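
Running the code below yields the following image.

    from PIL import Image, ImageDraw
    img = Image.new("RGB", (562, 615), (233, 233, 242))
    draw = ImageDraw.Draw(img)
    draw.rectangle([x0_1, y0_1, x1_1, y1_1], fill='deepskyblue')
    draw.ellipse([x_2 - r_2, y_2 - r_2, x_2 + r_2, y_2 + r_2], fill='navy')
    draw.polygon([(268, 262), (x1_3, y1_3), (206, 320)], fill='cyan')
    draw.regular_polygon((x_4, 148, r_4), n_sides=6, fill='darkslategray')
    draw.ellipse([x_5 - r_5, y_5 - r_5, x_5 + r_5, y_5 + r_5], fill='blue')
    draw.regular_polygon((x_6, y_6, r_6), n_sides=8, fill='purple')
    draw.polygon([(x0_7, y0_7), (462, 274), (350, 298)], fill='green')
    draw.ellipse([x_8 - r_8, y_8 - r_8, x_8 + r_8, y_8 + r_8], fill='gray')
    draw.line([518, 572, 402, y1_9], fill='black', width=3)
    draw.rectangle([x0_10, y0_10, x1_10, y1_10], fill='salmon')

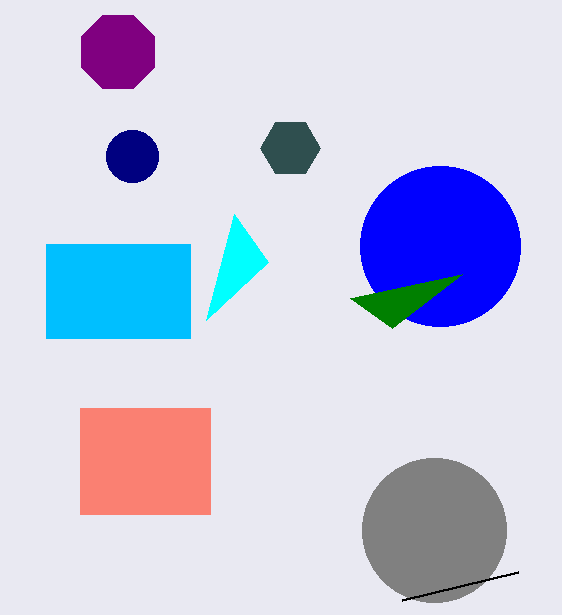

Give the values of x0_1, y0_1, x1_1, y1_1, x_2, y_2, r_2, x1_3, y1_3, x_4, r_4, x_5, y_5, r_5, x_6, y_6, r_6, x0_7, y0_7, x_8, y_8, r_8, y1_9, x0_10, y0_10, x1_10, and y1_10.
x0_1 = 46, y0_1 = 244, x1_1 = 190, y1_1 = 338, x_2 = 132, y_2 = 156, r_2 = 26, x1_3 = 234, y1_3 = 214, x_4 = 290, r_4 = 30, x_5 = 440, y_5 = 246, r_5 = 80, x_6 = 118, y_6 = 52, r_6 = 40, x0_7 = 392, y0_7 = 328, x_8 = 434, y_8 = 530, r_8 = 72, y1_9 = 600, x0_10 = 80, y0_10 = 408, x1_10 = 210, y1_10 = 514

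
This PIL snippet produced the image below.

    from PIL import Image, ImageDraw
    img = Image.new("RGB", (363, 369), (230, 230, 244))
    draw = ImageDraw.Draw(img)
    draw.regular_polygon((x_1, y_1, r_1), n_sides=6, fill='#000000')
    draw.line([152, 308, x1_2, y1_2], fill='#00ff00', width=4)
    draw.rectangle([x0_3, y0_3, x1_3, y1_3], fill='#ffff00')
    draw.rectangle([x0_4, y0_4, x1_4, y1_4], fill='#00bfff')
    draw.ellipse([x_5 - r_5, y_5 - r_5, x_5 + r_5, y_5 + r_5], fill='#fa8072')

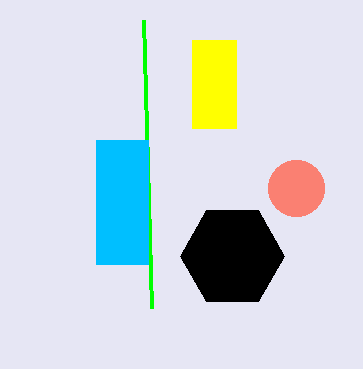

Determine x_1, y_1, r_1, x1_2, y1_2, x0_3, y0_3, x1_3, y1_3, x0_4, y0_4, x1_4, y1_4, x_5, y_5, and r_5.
x_1 = 232; y_1 = 256; r_1 = 52; x1_2 = 144; y1_2 = 20; x0_3 = 192; y0_3 = 40; x1_3 = 236; y1_3 = 128; x0_4 = 96; y0_4 = 140; x1_4 = 148; y1_4 = 264; x_5 = 296; y_5 = 188; r_5 = 28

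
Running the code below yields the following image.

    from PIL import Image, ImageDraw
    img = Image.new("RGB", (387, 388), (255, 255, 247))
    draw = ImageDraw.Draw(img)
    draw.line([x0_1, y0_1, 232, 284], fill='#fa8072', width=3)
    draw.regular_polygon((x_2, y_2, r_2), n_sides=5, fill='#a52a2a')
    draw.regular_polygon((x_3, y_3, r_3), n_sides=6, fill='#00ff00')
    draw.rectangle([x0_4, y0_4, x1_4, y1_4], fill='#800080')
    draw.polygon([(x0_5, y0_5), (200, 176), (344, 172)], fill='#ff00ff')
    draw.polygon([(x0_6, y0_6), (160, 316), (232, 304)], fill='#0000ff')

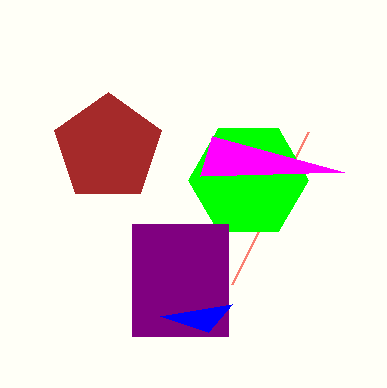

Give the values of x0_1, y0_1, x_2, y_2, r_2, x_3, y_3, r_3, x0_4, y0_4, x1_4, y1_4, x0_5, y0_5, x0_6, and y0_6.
x0_1 = 308, y0_1 = 132, x_2 = 108, y_2 = 148, r_2 = 56, x_3 = 248, y_3 = 180, r_3 = 60, x0_4 = 132, y0_4 = 224, x1_4 = 228, y1_4 = 336, x0_5 = 212, y0_5 = 136, x0_6 = 208, y0_6 = 332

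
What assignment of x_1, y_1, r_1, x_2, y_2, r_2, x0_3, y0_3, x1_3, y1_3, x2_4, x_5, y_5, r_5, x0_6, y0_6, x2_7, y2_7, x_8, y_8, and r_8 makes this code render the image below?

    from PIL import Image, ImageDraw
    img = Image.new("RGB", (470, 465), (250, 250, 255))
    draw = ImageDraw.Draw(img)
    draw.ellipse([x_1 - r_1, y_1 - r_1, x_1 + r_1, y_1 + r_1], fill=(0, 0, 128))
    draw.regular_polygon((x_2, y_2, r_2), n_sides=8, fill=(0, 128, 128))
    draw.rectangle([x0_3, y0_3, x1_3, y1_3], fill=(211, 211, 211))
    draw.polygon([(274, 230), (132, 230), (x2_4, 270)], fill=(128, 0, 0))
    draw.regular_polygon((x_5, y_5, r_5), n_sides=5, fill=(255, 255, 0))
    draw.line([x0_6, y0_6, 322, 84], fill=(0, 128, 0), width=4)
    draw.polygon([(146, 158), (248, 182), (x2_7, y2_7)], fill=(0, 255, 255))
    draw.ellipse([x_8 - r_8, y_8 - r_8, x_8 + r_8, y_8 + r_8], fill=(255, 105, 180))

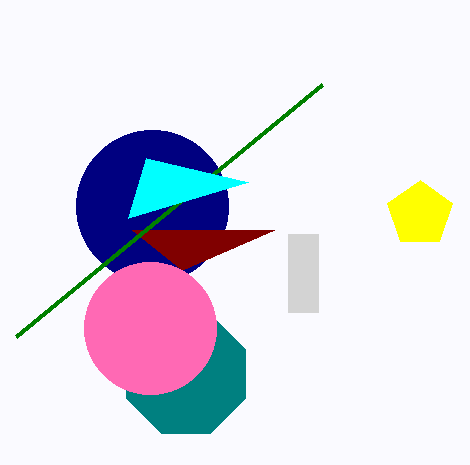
x_1 = 152, y_1 = 206, r_1 = 76, x_2 = 186, y_2 = 374, r_2 = 64, x0_3 = 288, y0_3 = 234, x1_3 = 318, y1_3 = 312, x2_4 = 182, x_5 = 420, y_5 = 214, r_5 = 34, x0_6 = 16, y0_6 = 336, x2_7 = 128, y2_7 = 218, x_8 = 150, y_8 = 328, r_8 = 66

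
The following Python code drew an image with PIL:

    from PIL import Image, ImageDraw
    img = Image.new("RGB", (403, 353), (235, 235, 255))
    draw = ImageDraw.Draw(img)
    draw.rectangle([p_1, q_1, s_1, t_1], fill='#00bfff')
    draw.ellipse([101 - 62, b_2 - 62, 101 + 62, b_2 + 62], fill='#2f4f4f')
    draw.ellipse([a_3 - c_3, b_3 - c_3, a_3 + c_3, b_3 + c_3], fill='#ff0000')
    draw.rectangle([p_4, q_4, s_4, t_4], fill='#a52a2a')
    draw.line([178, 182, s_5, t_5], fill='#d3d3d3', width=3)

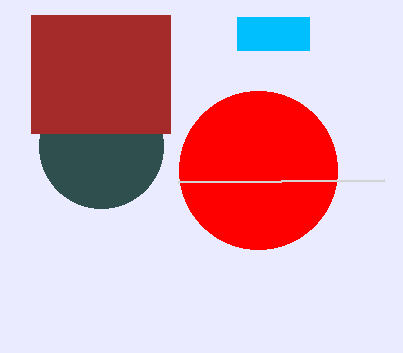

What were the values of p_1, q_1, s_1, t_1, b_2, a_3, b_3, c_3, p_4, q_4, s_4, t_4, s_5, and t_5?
p_1 = 237
q_1 = 17
s_1 = 309
t_1 = 50
b_2 = 146
a_3 = 258
b_3 = 170
c_3 = 79
p_4 = 31
q_4 = 15
s_4 = 170
t_4 = 133
s_5 = 384
t_5 = 180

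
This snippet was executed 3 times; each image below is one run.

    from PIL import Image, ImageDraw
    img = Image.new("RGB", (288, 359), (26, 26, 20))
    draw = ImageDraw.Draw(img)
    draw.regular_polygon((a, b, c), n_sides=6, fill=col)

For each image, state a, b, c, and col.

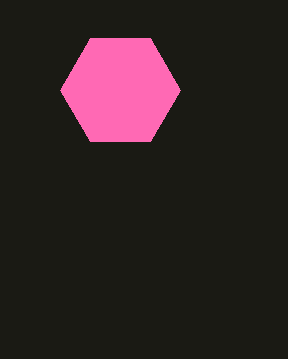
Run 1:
a = 120
b = 90
c = 60
col = 'hotpink'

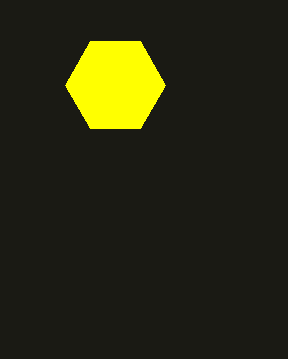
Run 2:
a = 115
b = 85
c = 50
col = 'yellow'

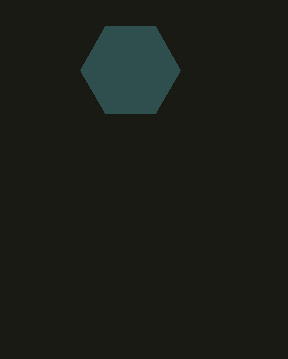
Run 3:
a = 130, b = 70, c = 50, col = 'darkslategray'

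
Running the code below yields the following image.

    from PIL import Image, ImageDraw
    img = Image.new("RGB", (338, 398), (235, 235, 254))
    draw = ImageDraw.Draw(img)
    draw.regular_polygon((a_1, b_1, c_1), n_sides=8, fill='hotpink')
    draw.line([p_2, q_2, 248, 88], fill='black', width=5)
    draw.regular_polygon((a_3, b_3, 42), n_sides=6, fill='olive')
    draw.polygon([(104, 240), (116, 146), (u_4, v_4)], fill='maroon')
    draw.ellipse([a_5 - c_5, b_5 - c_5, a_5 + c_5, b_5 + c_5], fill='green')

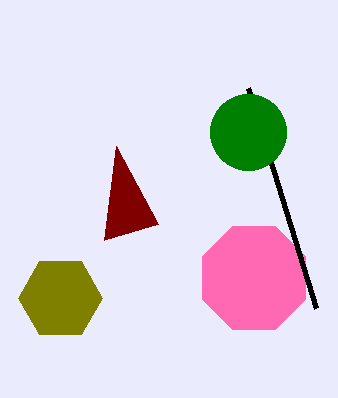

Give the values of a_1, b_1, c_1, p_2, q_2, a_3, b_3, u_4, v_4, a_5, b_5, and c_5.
a_1 = 254, b_1 = 278, c_1 = 56, p_2 = 316, q_2 = 308, a_3 = 60, b_3 = 298, u_4 = 158, v_4 = 224, a_5 = 248, b_5 = 132, c_5 = 38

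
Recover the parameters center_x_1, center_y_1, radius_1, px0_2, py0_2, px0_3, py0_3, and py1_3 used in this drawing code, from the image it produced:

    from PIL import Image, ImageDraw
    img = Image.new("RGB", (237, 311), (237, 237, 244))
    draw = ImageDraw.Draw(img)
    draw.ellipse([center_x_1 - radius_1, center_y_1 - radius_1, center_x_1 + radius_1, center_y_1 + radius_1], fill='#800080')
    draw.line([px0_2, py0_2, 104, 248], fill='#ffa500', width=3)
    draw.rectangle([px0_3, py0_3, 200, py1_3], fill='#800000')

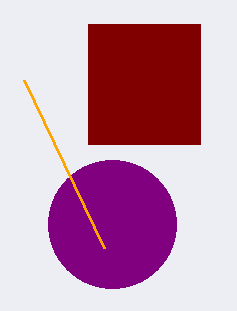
center_x_1 = 112
center_y_1 = 224
radius_1 = 64
px0_2 = 24
py0_2 = 80
px0_3 = 88
py0_3 = 24
py1_3 = 144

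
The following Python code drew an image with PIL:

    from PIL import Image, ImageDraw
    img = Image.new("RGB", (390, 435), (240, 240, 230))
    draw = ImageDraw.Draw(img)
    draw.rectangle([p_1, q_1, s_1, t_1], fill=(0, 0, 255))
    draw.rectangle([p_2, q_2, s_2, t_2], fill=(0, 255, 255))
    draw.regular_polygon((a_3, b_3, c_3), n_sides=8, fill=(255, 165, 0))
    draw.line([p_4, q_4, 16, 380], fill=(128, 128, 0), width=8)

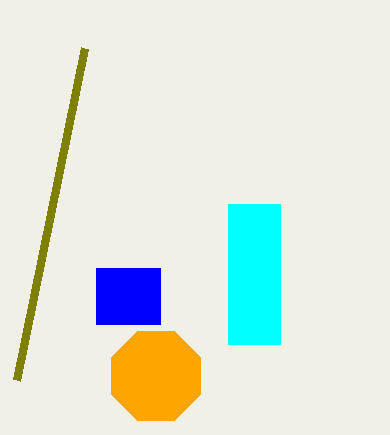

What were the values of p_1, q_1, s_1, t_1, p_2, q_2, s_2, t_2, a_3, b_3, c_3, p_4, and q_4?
p_1 = 96, q_1 = 268, s_1 = 160, t_1 = 324, p_2 = 228, q_2 = 204, s_2 = 280, t_2 = 344, a_3 = 156, b_3 = 376, c_3 = 48, p_4 = 84, q_4 = 48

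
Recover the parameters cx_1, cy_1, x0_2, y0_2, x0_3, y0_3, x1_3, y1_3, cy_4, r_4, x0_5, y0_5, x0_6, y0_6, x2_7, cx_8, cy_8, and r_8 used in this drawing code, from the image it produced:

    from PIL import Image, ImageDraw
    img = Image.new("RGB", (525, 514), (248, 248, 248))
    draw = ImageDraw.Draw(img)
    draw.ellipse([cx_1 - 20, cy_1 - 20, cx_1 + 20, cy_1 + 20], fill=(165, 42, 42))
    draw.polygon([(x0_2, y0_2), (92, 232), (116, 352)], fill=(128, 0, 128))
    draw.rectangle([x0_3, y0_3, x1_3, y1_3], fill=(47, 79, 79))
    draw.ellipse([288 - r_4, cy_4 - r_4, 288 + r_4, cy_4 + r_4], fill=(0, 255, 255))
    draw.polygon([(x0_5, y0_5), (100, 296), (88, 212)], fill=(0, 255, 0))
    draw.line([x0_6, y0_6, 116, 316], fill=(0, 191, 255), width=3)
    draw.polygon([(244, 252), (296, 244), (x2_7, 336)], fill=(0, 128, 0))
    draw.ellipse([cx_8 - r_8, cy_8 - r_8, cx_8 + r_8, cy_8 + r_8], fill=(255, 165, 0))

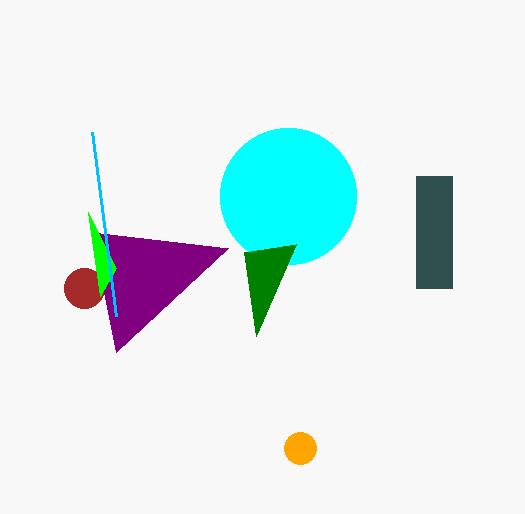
cx_1 = 84; cy_1 = 288; x0_2 = 228; y0_2 = 248; x0_3 = 416; y0_3 = 176; x1_3 = 452; y1_3 = 288; cy_4 = 196; r_4 = 68; x0_5 = 116; y0_5 = 268; x0_6 = 92; y0_6 = 132; x2_7 = 256; cx_8 = 300; cy_8 = 448; r_8 = 16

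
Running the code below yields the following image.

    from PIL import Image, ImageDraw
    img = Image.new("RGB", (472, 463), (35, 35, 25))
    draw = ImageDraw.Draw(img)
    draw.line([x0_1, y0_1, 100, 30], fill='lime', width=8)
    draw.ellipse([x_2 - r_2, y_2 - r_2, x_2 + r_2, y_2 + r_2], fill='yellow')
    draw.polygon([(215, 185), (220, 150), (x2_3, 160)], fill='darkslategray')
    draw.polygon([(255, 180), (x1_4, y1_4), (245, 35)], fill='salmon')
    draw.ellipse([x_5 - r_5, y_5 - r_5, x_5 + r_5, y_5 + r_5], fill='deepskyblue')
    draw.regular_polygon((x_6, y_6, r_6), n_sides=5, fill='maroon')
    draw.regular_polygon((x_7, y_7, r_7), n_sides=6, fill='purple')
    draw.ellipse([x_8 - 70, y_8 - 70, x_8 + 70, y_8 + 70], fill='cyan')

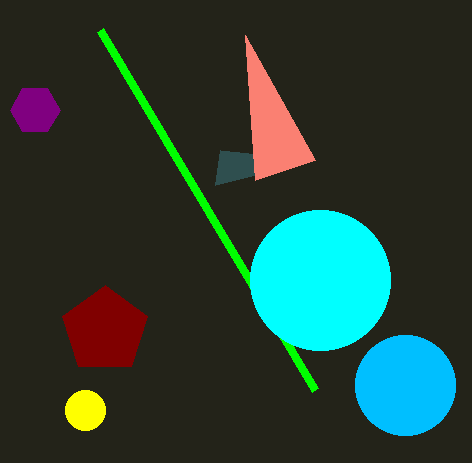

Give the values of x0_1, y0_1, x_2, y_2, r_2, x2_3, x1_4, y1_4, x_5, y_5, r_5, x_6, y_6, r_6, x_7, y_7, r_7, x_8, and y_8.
x0_1 = 315; y0_1 = 390; x_2 = 85; y_2 = 410; r_2 = 20; x2_3 = 315; x1_4 = 315; y1_4 = 160; x_5 = 405; y_5 = 385; r_5 = 50; x_6 = 105; y_6 = 330; r_6 = 45; x_7 = 35; y_7 = 110; r_7 = 25; x_8 = 320; y_8 = 280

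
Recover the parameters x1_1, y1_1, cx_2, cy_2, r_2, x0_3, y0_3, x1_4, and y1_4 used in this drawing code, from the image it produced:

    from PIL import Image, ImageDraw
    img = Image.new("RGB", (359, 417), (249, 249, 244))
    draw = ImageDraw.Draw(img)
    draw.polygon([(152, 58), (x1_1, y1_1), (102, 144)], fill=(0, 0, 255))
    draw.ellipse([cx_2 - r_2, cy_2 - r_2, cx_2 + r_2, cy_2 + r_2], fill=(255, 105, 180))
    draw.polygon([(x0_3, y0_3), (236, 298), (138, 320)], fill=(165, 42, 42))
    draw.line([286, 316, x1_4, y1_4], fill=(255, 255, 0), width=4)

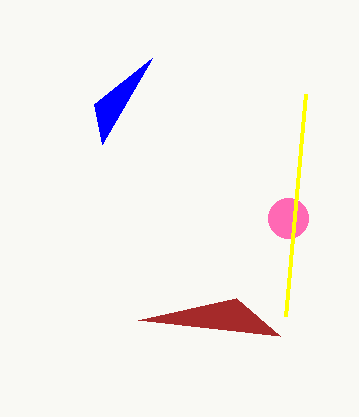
x1_1 = 94, y1_1 = 104, cx_2 = 288, cy_2 = 218, r_2 = 20, x0_3 = 280, y0_3 = 336, x1_4 = 306, y1_4 = 94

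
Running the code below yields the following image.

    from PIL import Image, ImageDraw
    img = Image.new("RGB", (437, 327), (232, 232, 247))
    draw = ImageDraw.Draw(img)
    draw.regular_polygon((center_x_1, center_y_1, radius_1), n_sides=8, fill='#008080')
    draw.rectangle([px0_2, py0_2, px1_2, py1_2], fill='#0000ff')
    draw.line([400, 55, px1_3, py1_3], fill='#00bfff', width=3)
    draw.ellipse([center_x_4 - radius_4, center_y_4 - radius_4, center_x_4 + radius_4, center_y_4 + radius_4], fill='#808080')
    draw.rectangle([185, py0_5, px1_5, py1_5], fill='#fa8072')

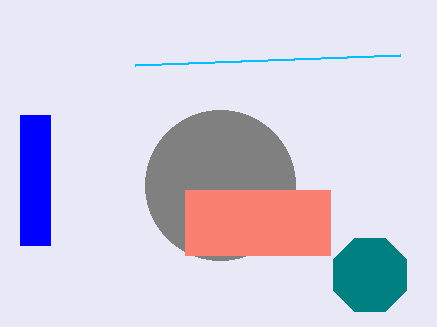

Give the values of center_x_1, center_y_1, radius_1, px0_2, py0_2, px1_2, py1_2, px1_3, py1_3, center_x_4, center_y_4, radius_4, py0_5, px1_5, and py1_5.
center_x_1 = 370; center_y_1 = 275; radius_1 = 40; px0_2 = 20; py0_2 = 115; px1_2 = 50; py1_2 = 245; px1_3 = 135; py1_3 = 65; center_x_4 = 220; center_y_4 = 185; radius_4 = 75; py0_5 = 190; px1_5 = 330; py1_5 = 255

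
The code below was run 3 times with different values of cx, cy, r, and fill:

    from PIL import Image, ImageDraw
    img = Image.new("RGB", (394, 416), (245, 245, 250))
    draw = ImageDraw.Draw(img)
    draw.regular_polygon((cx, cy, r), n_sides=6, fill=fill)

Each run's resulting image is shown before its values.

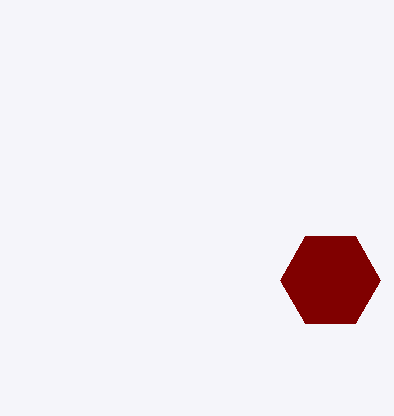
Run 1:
cx = 330, cy = 280, r = 50, fill = 'maroon'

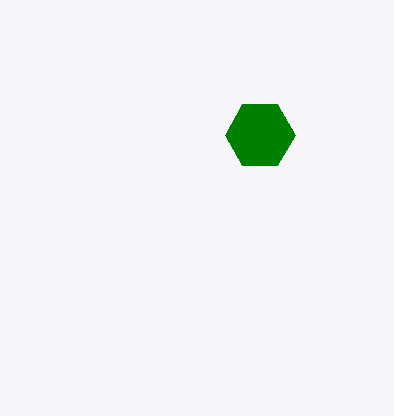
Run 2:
cx = 260, cy = 135, r = 35, fill = 'green'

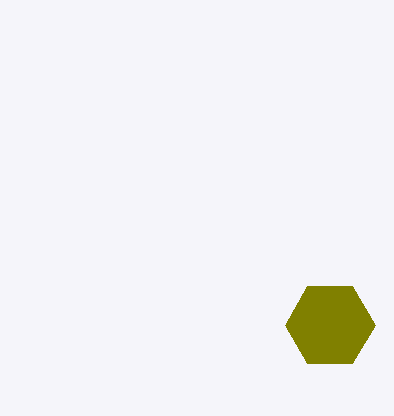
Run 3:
cx = 330, cy = 325, r = 45, fill = 'olive'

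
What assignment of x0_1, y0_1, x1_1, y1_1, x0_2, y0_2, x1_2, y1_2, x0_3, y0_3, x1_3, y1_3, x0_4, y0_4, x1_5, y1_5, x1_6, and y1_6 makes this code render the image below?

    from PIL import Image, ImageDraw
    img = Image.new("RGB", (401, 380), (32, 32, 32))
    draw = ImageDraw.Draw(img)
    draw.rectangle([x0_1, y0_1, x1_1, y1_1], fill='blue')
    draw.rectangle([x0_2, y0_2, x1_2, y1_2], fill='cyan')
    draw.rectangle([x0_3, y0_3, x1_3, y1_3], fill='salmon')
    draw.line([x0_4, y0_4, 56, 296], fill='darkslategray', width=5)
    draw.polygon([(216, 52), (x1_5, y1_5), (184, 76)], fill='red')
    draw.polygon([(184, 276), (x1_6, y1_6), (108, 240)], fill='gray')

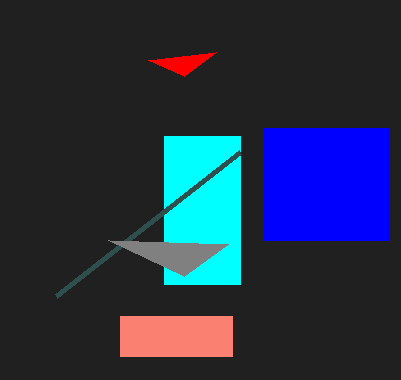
x0_1 = 264; y0_1 = 128; x1_1 = 388; y1_1 = 240; x0_2 = 164; y0_2 = 136; x1_2 = 240; y1_2 = 284; x0_3 = 120; y0_3 = 316; x1_3 = 232; y1_3 = 356; x0_4 = 240; y0_4 = 152; x1_5 = 148; y1_5 = 60; x1_6 = 228; y1_6 = 244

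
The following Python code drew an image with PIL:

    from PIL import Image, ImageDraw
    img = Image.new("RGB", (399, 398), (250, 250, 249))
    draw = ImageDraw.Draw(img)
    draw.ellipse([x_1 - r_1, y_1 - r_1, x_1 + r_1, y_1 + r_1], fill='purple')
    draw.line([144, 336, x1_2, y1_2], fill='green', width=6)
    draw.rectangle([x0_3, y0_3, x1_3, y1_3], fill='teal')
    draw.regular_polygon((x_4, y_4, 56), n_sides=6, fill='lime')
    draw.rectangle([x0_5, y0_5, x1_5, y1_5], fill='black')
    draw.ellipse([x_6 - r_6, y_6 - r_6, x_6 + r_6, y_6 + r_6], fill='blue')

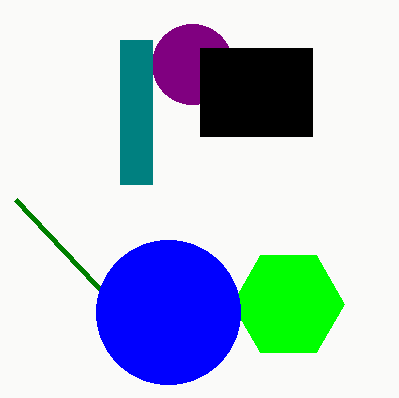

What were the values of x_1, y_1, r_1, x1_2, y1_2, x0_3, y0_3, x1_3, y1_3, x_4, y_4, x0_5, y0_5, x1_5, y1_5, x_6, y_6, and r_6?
x_1 = 192, y_1 = 64, r_1 = 40, x1_2 = 16, y1_2 = 200, x0_3 = 120, y0_3 = 40, x1_3 = 152, y1_3 = 184, x_4 = 288, y_4 = 304, x0_5 = 200, y0_5 = 48, x1_5 = 312, y1_5 = 136, x_6 = 168, y_6 = 312, r_6 = 72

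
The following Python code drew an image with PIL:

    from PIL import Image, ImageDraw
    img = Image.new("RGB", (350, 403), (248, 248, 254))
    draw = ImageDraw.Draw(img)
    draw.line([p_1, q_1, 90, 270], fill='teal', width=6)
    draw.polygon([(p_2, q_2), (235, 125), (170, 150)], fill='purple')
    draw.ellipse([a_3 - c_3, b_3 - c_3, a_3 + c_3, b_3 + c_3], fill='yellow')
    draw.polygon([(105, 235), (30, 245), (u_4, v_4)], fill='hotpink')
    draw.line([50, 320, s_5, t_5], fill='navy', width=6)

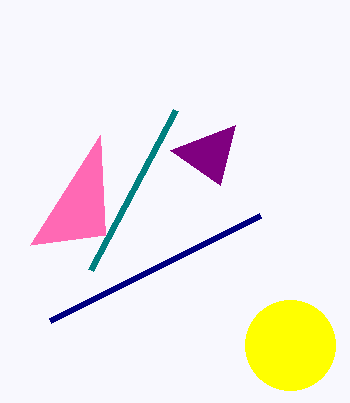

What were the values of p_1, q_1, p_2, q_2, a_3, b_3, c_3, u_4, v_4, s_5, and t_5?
p_1 = 175, q_1 = 110, p_2 = 220, q_2 = 185, a_3 = 290, b_3 = 345, c_3 = 45, u_4 = 100, v_4 = 135, s_5 = 260, t_5 = 215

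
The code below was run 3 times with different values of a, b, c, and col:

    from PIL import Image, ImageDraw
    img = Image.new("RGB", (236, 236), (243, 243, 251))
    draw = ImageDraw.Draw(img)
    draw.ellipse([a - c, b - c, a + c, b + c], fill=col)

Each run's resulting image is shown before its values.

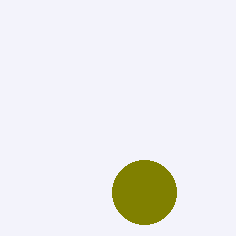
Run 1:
a = 144; b = 192; c = 32; col = 'olive'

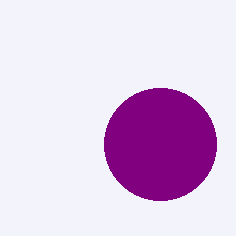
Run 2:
a = 160; b = 144; c = 56; col = 'purple'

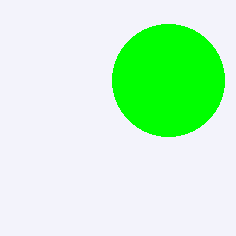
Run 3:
a = 168, b = 80, c = 56, col = 'lime'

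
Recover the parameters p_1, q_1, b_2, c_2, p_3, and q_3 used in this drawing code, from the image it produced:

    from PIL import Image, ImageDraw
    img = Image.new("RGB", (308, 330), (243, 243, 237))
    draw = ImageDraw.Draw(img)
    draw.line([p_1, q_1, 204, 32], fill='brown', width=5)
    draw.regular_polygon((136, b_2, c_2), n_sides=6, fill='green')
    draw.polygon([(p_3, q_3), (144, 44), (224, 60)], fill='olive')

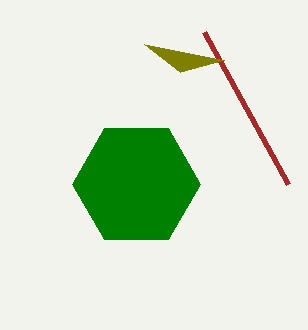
p_1 = 288, q_1 = 184, b_2 = 184, c_2 = 64, p_3 = 180, q_3 = 72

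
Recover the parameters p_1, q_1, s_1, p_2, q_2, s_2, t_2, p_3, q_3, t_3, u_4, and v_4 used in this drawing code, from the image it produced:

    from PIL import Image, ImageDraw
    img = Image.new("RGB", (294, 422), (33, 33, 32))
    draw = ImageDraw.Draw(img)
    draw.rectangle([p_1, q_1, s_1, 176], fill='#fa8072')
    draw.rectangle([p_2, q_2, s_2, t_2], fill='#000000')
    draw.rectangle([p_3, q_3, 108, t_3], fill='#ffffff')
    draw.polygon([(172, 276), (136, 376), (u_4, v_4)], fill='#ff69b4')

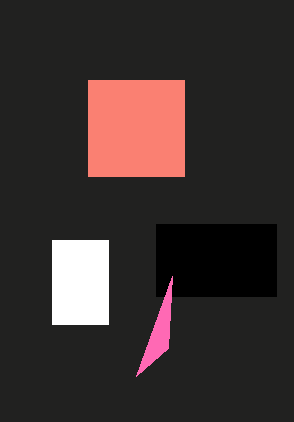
p_1 = 88, q_1 = 80, s_1 = 184, p_2 = 156, q_2 = 224, s_2 = 276, t_2 = 296, p_3 = 52, q_3 = 240, t_3 = 324, u_4 = 168, v_4 = 348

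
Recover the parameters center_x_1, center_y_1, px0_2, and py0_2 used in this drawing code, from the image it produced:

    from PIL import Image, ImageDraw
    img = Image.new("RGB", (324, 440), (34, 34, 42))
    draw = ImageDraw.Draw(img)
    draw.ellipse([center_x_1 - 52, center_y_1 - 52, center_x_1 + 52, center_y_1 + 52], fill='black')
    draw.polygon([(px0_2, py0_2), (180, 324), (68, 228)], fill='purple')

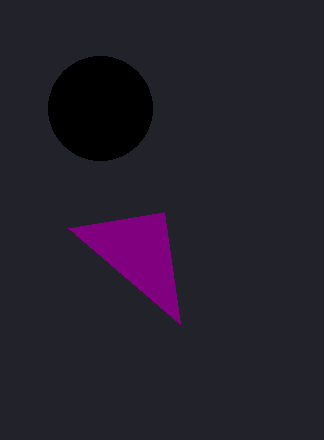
center_x_1 = 100, center_y_1 = 108, px0_2 = 164, py0_2 = 212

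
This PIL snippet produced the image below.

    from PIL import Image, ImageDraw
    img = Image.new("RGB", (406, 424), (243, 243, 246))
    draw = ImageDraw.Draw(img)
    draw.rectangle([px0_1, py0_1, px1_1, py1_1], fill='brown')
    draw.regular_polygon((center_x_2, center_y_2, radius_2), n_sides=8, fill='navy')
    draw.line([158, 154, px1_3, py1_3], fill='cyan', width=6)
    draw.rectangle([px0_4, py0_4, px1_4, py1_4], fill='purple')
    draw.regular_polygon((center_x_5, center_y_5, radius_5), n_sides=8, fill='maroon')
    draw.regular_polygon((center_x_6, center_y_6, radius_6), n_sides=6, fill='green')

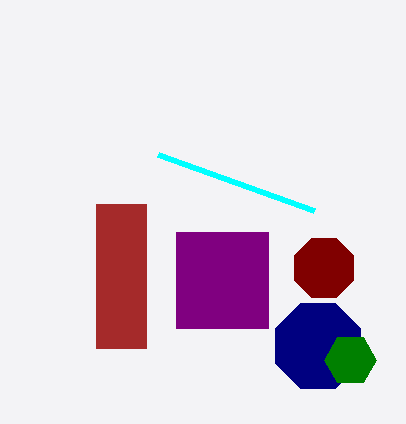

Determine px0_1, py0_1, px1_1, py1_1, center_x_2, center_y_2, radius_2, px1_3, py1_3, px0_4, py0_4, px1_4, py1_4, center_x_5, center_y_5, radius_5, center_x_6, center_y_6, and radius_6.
px0_1 = 96, py0_1 = 204, px1_1 = 146, py1_1 = 348, center_x_2 = 318, center_y_2 = 346, radius_2 = 46, px1_3 = 314, py1_3 = 210, px0_4 = 176, py0_4 = 232, px1_4 = 268, py1_4 = 328, center_x_5 = 324, center_y_5 = 268, radius_5 = 32, center_x_6 = 350, center_y_6 = 360, radius_6 = 26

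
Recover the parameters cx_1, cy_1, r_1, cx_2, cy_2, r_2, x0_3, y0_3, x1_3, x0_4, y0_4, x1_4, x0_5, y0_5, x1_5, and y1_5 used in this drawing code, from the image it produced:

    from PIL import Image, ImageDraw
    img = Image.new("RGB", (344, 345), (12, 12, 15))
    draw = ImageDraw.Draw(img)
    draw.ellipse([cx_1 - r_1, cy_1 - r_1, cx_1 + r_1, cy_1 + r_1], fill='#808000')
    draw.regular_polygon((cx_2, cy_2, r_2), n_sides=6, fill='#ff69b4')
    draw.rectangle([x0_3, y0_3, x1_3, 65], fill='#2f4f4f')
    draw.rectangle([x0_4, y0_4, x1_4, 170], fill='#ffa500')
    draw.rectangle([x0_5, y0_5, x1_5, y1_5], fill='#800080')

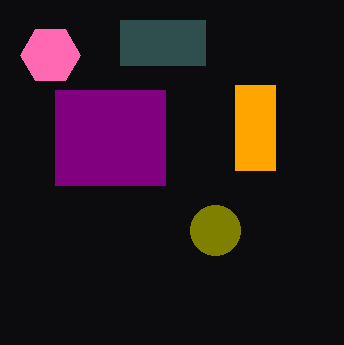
cx_1 = 215; cy_1 = 230; r_1 = 25; cx_2 = 50; cy_2 = 55; r_2 = 30; x0_3 = 120; y0_3 = 20; x1_3 = 205; x0_4 = 235; y0_4 = 85; x1_4 = 275; x0_5 = 55; y0_5 = 90; x1_5 = 165; y1_5 = 185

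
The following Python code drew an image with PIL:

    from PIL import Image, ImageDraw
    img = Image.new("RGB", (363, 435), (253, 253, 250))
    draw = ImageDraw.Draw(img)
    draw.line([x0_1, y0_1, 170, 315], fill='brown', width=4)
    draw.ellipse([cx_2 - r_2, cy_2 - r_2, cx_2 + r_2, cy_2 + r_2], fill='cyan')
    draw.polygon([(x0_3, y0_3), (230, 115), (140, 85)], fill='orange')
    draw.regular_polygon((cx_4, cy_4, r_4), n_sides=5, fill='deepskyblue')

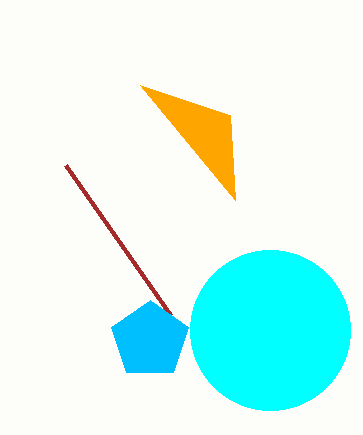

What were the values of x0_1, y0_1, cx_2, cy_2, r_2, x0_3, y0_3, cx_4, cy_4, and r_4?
x0_1 = 65
y0_1 = 165
cx_2 = 270
cy_2 = 330
r_2 = 80
x0_3 = 235
y0_3 = 200
cx_4 = 150
cy_4 = 340
r_4 = 40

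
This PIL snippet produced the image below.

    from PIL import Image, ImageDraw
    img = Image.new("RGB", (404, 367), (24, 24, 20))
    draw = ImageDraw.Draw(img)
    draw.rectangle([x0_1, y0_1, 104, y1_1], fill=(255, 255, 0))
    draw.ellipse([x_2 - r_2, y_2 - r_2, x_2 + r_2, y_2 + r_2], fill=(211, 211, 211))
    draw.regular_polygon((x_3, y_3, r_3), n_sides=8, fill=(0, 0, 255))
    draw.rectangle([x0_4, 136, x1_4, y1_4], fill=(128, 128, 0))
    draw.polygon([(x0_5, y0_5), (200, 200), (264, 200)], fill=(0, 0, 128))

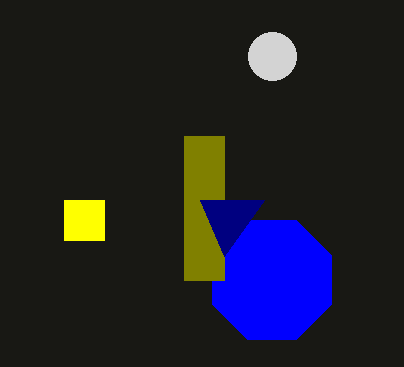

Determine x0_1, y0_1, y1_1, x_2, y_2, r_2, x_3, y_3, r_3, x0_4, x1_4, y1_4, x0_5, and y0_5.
x0_1 = 64
y0_1 = 200
y1_1 = 240
x_2 = 272
y_2 = 56
r_2 = 24
x_3 = 272
y_3 = 280
r_3 = 64
x0_4 = 184
x1_4 = 224
y1_4 = 280
x0_5 = 224
y0_5 = 256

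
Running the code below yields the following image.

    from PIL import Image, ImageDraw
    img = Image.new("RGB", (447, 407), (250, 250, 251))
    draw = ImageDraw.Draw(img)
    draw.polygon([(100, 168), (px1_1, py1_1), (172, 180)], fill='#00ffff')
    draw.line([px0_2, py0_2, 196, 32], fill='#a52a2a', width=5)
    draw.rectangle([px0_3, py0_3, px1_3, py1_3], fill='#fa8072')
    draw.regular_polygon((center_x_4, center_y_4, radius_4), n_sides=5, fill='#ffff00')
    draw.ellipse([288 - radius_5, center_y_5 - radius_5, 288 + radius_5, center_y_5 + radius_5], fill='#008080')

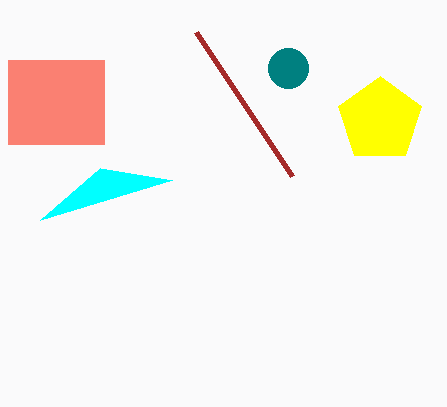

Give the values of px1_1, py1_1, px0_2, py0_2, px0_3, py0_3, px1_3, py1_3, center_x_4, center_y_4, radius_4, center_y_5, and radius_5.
px1_1 = 40, py1_1 = 220, px0_2 = 292, py0_2 = 176, px0_3 = 8, py0_3 = 60, px1_3 = 104, py1_3 = 144, center_x_4 = 380, center_y_4 = 120, radius_4 = 44, center_y_5 = 68, radius_5 = 20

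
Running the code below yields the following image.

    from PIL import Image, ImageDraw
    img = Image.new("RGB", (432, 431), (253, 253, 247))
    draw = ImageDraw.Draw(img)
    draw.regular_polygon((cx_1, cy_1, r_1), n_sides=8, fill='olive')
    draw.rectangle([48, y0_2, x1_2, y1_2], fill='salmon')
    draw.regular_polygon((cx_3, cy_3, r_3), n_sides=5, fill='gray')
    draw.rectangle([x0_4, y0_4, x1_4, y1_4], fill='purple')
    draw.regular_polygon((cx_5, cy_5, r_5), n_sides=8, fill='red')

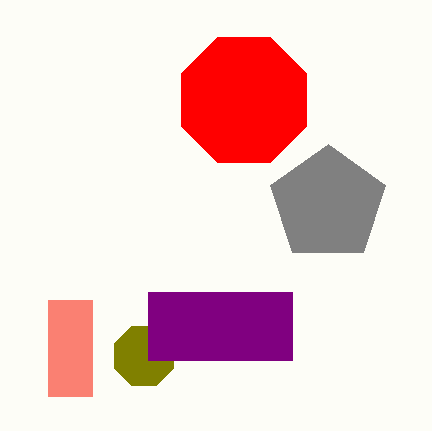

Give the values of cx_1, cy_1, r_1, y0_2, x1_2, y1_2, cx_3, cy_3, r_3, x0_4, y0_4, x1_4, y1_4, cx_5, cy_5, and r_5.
cx_1 = 144, cy_1 = 356, r_1 = 32, y0_2 = 300, x1_2 = 92, y1_2 = 396, cx_3 = 328, cy_3 = 204, r_3 = 60, x0_4 = 148, y0_4 = 292, x1_4 = 292, y1_4 = 360, cx_5 = 244, cy_5 = 100, r_5 = 68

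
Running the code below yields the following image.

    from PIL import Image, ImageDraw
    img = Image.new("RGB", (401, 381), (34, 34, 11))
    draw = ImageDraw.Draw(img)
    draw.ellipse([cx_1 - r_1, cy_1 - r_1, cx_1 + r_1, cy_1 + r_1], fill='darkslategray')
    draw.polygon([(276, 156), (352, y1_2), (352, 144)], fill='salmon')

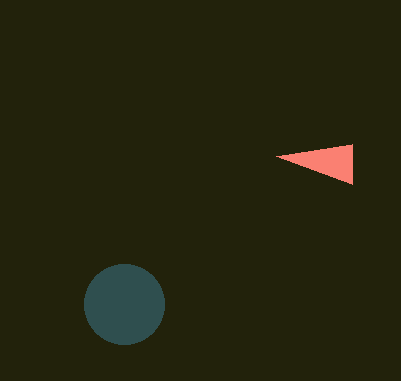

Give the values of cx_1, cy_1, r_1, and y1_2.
cx_1 = 124; cy_1 = 304; r_1 = 40; y1_2 = 184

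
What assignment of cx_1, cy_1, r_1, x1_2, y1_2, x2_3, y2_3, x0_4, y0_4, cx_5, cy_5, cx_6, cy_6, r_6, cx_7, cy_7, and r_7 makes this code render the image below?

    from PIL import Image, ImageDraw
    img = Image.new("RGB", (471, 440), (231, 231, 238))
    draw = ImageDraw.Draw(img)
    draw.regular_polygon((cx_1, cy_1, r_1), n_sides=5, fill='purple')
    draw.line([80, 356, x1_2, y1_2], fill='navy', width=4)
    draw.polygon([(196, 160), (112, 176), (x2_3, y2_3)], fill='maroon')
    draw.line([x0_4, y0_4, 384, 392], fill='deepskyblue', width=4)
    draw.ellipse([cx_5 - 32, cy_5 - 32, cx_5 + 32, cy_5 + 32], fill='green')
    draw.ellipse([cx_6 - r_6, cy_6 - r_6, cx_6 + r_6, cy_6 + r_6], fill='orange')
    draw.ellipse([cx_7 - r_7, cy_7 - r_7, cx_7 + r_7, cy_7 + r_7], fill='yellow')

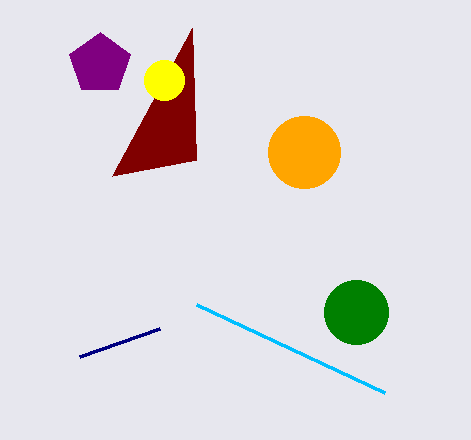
cx_1 = 100
cy_1 = 64
r_1 = 32
x1_2 = 160
y1_2 = 328
x2_3 = 192
y2_3 = 28
x0_4 = 196
y0_4 = 304
cx_5 = 356
cy_5 = 312
cx_6 = 304
cy_6 = 152
r_6 = 36
cx_7 = 164
cy_7 = 80
r_7 = 20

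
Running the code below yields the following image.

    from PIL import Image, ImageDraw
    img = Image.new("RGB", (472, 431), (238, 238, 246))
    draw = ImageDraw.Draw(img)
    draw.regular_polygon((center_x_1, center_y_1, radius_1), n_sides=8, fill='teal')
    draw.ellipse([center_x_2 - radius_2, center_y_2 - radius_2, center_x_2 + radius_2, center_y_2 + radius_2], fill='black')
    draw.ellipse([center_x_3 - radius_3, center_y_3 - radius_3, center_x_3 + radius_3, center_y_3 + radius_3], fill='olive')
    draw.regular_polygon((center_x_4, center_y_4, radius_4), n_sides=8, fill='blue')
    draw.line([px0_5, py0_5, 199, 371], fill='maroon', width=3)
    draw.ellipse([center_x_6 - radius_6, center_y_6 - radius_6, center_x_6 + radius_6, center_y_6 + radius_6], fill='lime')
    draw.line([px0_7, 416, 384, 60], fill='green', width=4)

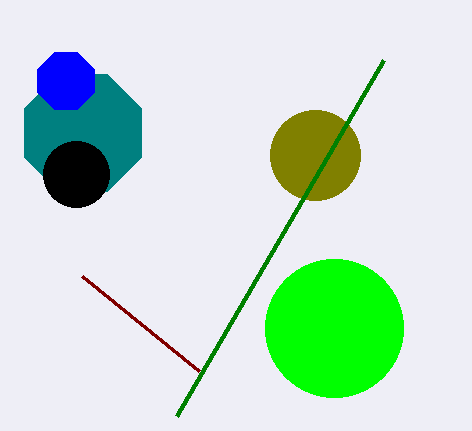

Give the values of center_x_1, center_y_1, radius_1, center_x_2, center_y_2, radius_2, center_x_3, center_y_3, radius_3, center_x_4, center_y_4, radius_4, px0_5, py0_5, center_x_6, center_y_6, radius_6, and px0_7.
center_x_1 = 83, center_y_1 = 133, radius_1 = 63, center_x_2 = 76, center_y_2 = 174, radius_2 = 33, center_x_3 = 315, center_y_3 = 155, radius_3 = 45, center_x_4 = 66, center_y_4 = 81, radius_4 = 31, px0_5 = 82, py0_5 = 276, center_x_6 = 334, center_y_6 = 328, radius_6 = 69, px0_7 = 177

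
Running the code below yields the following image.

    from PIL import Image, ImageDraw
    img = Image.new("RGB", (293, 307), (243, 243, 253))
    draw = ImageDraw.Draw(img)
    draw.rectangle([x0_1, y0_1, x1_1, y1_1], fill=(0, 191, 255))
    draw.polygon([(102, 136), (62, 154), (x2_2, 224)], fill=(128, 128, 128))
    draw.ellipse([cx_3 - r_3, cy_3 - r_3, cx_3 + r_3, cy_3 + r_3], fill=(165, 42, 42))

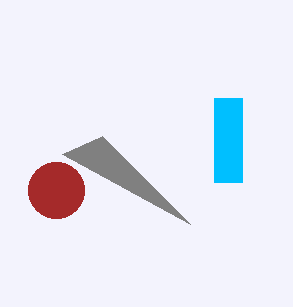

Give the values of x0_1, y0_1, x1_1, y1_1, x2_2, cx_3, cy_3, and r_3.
x0_1 = 214; y0_1 = 98; x1_1 = 242; y1_1 = 182; x2_2 = 190; cx_3 = 56; cy_3 = 190; r_3 = 28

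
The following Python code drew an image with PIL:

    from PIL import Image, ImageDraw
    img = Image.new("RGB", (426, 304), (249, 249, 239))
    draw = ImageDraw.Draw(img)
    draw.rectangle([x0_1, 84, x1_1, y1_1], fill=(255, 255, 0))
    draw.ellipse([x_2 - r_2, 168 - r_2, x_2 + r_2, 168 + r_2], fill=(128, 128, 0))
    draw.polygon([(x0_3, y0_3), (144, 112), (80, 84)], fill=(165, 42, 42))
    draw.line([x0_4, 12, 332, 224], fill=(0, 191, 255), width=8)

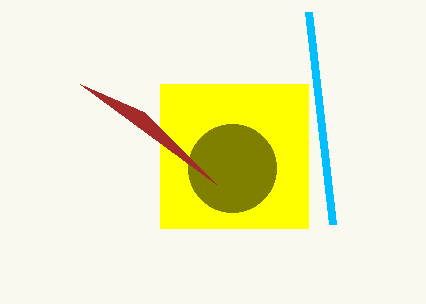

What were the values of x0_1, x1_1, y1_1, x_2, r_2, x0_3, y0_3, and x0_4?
x0_1 = 160; x1_1 = 308; y1_1 = 228; x_2 = 232; r_2 = 44; x0_3 = 216; y0_3 = 184; x0_4 = 308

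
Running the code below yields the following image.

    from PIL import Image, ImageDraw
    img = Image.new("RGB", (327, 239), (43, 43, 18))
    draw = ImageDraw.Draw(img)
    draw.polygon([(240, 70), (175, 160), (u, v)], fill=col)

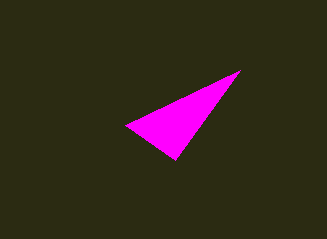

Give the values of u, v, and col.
u = 125; v = 125; col = 'magenta'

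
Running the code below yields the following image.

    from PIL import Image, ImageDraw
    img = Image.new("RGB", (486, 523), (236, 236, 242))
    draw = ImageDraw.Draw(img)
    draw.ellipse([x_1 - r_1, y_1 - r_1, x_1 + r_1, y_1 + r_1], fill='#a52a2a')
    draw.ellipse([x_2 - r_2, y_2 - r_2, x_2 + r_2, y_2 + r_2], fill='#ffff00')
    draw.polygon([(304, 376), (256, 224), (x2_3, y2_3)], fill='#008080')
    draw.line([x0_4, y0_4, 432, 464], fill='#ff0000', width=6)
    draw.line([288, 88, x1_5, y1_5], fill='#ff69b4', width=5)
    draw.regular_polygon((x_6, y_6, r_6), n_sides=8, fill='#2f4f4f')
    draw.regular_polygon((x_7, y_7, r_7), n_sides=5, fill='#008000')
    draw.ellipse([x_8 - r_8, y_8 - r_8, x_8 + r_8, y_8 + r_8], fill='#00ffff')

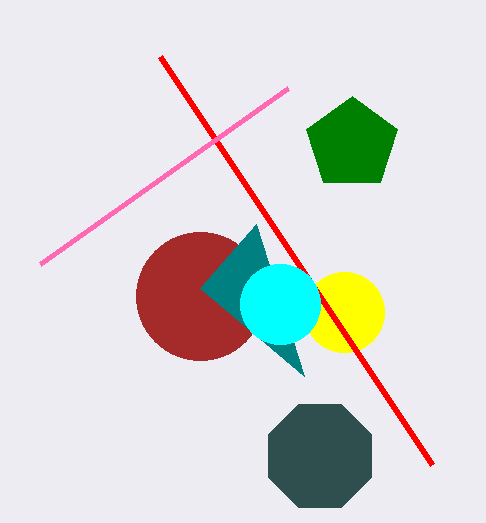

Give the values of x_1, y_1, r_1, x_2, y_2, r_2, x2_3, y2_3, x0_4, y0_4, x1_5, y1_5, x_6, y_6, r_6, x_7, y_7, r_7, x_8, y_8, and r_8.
x_1 = 200, y_1 = 296, r_1 = 64, x_2 = 344, y_2 = 312, r_2 = 40, x2_3 = 200, y2_3 = 288, x0_4 = 160, y0_4 = 56, x1_5 = 40, y1_5 = 264, x_6 = 320, y_6 = 456, r_6 = 56, x_7 = 352, y_7 = 144, r_7 = 48, x_8 = 280, y_8 = 304, r_8 = 40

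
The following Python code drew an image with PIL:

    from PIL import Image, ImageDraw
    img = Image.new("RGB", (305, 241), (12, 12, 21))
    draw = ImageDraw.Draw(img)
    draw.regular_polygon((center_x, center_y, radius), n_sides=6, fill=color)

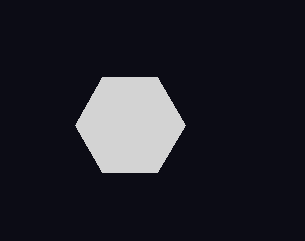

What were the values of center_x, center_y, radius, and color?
center_x = 130, center_y = 125, radius = 55, color = 'lightgray'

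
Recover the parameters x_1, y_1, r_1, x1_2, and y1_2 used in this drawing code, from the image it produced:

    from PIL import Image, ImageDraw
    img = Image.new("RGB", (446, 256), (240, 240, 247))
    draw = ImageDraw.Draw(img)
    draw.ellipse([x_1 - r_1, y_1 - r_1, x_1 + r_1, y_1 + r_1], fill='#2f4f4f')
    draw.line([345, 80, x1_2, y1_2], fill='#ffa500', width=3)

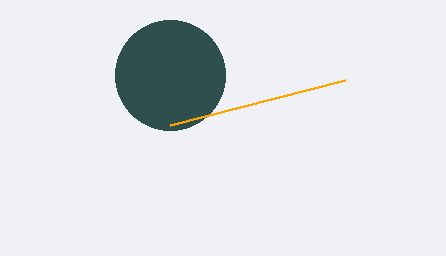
x_1 = 170, y_1 = 75, r_1 = 55, x1_2 = 170, y1_2 = 125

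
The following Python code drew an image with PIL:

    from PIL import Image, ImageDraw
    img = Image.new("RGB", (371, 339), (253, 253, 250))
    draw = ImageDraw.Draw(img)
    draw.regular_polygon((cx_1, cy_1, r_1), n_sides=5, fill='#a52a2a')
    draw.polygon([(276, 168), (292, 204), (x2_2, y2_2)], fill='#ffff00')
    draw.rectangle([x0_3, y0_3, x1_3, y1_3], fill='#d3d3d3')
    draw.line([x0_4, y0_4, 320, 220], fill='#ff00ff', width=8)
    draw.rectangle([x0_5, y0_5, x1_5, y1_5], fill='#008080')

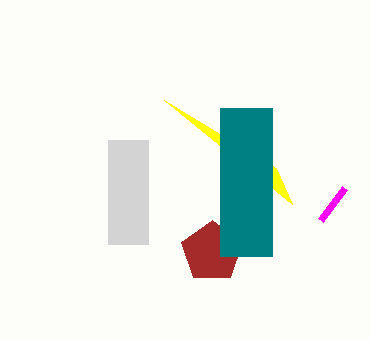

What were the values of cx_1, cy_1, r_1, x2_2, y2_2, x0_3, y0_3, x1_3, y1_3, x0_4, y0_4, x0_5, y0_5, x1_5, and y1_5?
cx_1 = 212
cy_1 = 252
r_1 = 32
x2_2 = 164
y2_2 = 100
x0_3 = 108
y0_3 = 140
x1_3 = 148
y1_3 = 244
x0_4 = 344
y0_4 = 188
x0_5 = 220
y0_5 = 108
x1_5 = 272
y1_5 = 256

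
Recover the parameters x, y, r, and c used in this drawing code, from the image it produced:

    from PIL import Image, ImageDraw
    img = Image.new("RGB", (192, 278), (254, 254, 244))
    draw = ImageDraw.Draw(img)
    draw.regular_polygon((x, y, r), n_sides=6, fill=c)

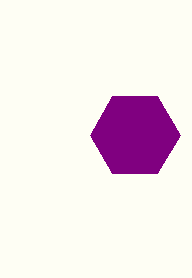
x = 135, y = 135, r = 45, c = 'purple'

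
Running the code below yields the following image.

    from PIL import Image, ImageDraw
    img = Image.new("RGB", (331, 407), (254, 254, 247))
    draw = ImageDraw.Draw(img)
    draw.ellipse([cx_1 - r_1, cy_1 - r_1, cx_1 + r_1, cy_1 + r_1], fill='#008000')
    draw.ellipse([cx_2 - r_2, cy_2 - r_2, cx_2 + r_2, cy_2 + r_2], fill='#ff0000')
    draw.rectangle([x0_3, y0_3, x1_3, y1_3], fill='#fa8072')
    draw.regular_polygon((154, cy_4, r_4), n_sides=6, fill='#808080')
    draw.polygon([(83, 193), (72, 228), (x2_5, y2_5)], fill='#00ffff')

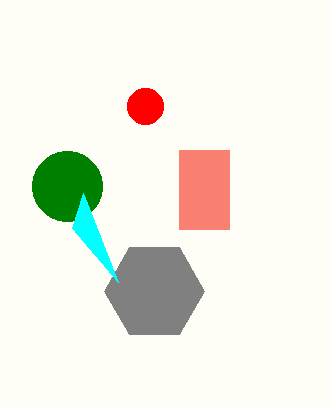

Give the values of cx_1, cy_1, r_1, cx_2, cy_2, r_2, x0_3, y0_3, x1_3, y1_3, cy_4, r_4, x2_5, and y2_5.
cx_1 = 67; cy_1 = 186; r_1 = 35; cx_2 = 145; cy_2 = 106; r_2 = 18; x0_3 = 179; y0_3 = 150; x1_3 = 229; y1_3 = 229; cy_4 = 291; r_4 = 50; x2_5 = 118; y2_5 = 282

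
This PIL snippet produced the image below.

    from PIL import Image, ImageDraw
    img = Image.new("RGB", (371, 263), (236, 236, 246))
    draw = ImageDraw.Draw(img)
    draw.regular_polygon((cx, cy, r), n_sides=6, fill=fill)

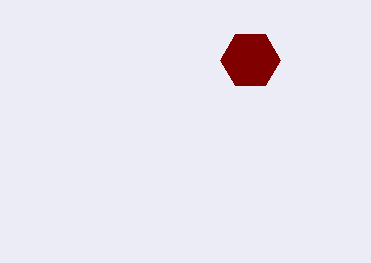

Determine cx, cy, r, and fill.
cx = 250
cy = 60
r = 30
fill = 'maroon'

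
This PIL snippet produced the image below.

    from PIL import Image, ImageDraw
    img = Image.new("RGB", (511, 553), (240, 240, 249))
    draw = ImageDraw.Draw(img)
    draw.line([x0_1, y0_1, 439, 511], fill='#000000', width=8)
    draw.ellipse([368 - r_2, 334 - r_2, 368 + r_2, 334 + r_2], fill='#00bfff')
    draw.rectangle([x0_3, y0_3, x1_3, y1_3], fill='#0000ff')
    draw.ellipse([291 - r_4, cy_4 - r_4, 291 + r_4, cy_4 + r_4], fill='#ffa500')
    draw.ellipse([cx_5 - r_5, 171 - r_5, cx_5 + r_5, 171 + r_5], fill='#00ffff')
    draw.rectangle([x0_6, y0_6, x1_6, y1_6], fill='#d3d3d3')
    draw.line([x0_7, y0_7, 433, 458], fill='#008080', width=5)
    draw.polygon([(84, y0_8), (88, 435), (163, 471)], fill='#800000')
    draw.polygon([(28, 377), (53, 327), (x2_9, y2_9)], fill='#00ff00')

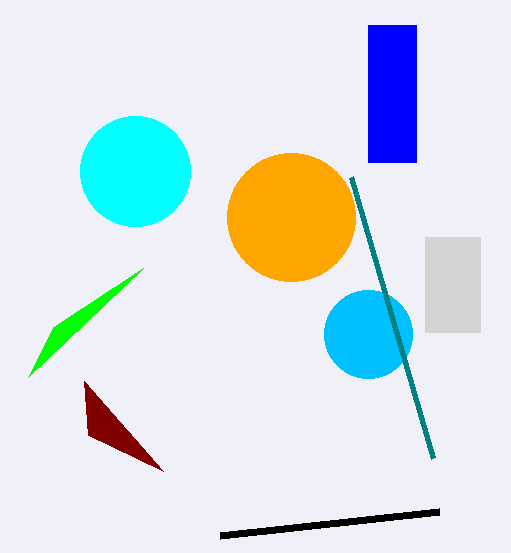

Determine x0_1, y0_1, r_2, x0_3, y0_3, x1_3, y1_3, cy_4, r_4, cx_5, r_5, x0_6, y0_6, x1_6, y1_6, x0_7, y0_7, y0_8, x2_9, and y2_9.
x0_1 = 220, y0_1 = 535, r_2 = 44, x0_3 = 368, y0_3 = 25, x1_3 = 416, y1_3 = 162, cy_4 = 217, r_4 = 64, cx_5 = 135, r_5 = 55, x0_6 = 425, y0_6 = 237, x1_6 = 480, y1_6 = 332, x0_7 = 351, y0_7 = 177, y0_8 = 381, x2_9 = 143, y2_9 = 268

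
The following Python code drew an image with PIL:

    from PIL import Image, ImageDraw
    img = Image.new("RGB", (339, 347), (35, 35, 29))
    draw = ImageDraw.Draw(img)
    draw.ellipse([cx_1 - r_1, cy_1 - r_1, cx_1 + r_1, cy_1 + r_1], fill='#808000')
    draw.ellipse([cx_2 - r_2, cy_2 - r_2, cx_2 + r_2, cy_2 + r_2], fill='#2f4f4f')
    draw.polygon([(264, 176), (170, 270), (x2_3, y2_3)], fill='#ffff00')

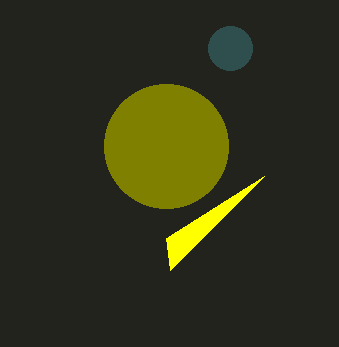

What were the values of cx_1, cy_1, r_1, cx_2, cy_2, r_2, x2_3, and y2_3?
cx_1 = 166
cy_1 = 146
r_1 = 62
cx_2 = 230
cy_2 = 48
r_2 = 22
x2_3 = 166
y2_3 = 238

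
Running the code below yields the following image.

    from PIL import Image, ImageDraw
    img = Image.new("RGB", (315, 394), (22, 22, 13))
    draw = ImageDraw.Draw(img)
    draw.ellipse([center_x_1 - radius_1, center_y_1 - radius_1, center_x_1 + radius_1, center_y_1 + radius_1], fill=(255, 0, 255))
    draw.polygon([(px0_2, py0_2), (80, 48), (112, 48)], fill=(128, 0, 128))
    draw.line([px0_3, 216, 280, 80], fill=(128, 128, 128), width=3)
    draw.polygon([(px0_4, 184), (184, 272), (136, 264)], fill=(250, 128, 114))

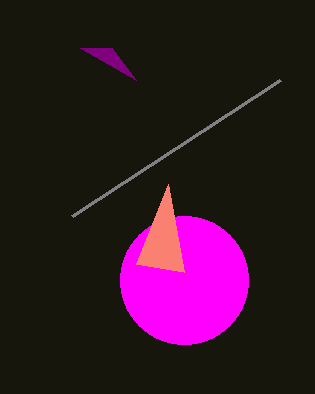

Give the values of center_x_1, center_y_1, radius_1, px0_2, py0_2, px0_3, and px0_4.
center_x_1 = 184
center_y_1 = 280
radius_1 = 64
px0_2 = 136
py0_2 = 80
px0_3 = 72
px0_4 = 168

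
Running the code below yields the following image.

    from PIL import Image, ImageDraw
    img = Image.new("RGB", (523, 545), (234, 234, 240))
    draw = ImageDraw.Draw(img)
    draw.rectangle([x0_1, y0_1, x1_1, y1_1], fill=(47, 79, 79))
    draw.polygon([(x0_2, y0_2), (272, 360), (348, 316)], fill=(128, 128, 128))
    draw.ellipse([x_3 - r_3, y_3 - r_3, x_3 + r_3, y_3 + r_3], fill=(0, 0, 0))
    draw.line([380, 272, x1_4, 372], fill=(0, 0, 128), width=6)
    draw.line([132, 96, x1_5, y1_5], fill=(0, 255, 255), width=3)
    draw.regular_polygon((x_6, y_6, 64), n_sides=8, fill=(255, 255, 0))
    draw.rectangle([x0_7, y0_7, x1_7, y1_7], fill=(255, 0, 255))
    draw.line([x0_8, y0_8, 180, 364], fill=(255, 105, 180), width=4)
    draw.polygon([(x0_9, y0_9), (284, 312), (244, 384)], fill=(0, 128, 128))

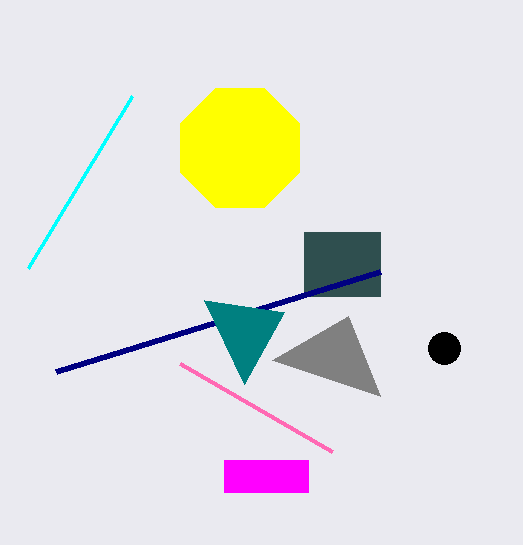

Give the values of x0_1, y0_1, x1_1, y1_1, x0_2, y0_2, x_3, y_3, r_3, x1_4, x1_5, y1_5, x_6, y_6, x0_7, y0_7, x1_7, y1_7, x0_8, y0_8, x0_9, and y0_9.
x0_1 = 304; y0_1 = 232; x1_1 = 380; y1_1 = 296; x0_2 = 380; y0_2 = 396; x_3 = 444; y_3 = 348; r_3 = 16; x1_4 = 56; x1_5 = 28; y1_5 = 268; x_6 = 240; y_6 = 148; x0_7 = 224; y0_7 = 460; x1_7 = 308; y1_7 = 492; x0_8 = 332; y0_8 = 452; x0_9 = 204; y0_9 = 300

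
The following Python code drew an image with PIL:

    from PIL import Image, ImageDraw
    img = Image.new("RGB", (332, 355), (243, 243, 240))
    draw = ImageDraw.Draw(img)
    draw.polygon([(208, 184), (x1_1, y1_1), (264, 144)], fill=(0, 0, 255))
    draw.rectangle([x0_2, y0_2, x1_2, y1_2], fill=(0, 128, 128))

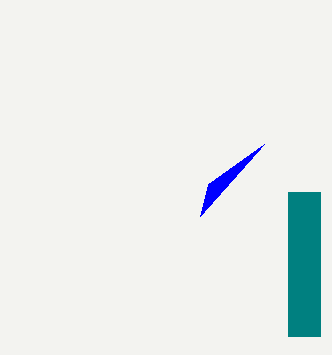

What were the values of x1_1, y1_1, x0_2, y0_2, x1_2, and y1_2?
x1_1 = 200, y1_1 = 216, x0_2 = 288, y0_2 = 192, x1_2 = 320, y1_2 = 336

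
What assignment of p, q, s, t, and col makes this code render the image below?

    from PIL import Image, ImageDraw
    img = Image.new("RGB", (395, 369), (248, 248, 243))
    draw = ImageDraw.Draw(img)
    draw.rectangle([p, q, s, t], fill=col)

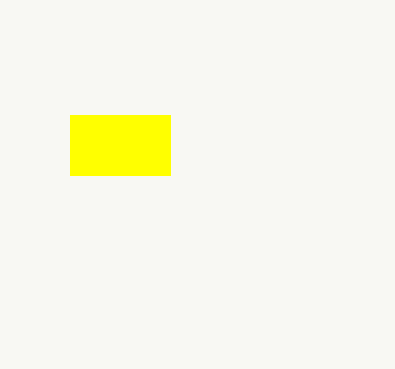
p = 70
q = 115
s = 170
t = 175
col = 'yellow'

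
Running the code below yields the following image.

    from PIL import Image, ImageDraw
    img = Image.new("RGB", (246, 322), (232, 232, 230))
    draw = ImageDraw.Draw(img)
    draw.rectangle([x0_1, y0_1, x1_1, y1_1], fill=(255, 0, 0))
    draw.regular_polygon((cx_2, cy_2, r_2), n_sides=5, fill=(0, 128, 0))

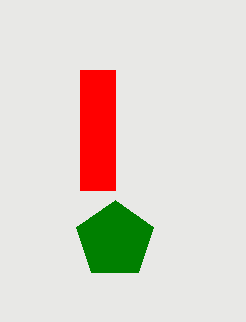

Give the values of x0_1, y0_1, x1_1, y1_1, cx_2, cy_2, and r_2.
x0_1 = 80; y0_1 = 70; x1_1 = 115; y1_1 = 190; cx_2 = 115; cy_2 = 240; r_2 = 40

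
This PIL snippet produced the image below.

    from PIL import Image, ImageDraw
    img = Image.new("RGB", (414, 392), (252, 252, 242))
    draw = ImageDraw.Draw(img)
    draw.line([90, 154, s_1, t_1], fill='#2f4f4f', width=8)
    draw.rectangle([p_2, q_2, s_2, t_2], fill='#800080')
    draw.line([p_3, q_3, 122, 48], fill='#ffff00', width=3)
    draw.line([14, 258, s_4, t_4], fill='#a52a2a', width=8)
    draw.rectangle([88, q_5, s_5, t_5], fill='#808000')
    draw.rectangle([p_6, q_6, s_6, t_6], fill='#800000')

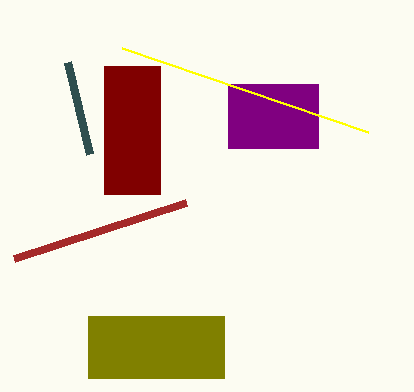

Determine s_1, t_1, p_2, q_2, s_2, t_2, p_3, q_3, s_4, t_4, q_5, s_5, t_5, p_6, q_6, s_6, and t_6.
s_1 = 68, t_1 = 62, p_2 = 228, q_2 = 84, s_2 = 318, t_2 = 148, p_3 = 368, q_3 = 132, s_4 = 186, t_4 = 202, q_5 = 316, s_5 = 224, t_5 = 378, p_6 = 104, q_6 = 66, s_6 = 160, t_6 = 194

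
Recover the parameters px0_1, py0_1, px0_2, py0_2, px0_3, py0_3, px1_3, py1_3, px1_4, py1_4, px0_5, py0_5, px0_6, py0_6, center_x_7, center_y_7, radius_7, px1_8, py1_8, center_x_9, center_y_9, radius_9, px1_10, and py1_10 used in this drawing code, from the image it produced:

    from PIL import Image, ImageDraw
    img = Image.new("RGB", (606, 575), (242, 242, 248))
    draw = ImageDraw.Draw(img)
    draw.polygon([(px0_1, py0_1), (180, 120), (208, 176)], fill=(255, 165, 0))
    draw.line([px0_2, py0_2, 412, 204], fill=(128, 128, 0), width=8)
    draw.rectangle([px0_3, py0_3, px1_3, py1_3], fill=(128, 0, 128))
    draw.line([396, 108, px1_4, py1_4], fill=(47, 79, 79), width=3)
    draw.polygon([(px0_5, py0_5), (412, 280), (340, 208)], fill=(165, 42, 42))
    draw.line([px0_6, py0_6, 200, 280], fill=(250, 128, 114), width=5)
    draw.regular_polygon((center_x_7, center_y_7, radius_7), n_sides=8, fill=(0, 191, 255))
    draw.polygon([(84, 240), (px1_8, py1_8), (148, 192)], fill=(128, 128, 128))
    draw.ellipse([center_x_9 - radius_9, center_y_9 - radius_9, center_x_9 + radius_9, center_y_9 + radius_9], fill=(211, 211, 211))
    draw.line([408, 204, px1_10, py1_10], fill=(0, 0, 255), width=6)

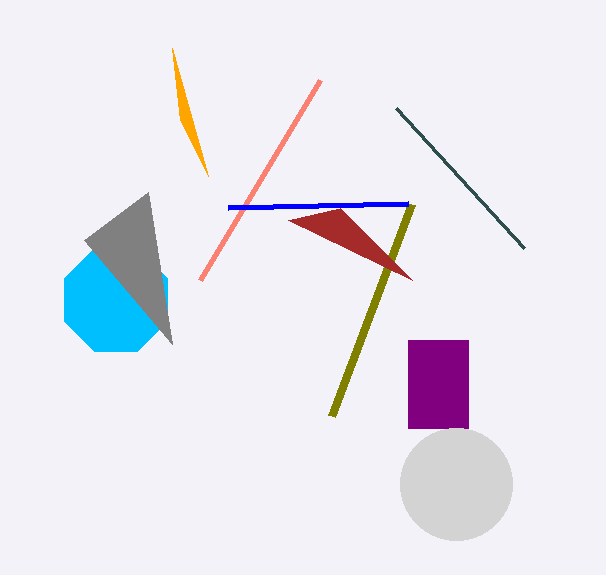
px0_1 = 172
py0_1 = 48
px0_2 = 332
py0_2 = 416
px0_3 = 408
py0_3 = 340
px1_3 = 468
py1_3 = 428
px1_4 = 524
py1_4 = 248
px0_5 = 288
py0_5 = 220
px0_6 = 320
py0_6 = 80
center_x_7 = 116
center_y_7 = 300
radius_7 = 56
px1_8 = 172
py1_8 = 344
center_x_9 = 456
center_y_9 = 484
radius_9 = 56
px1_10 = 228
py1_10 = 208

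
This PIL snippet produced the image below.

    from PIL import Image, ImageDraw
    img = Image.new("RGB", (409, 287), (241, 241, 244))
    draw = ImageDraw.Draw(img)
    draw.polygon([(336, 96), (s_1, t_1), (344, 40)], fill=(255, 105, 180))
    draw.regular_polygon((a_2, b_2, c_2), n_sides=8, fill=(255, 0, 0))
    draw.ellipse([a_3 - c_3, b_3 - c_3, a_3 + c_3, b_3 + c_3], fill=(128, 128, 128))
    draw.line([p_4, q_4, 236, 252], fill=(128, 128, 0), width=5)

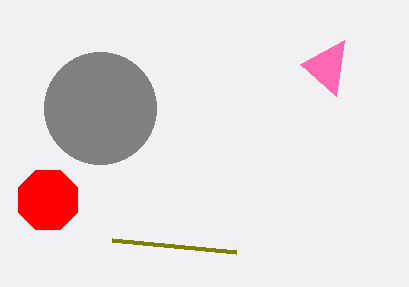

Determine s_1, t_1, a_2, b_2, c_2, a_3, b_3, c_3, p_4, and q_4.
s_1 = 300
t_1 = 64
a_2 = 48
b_2 = 200
c_2 = 32
a_3 = 100
b_3 = 108
c_3 = 56
p_4 = 112
q_4 = 240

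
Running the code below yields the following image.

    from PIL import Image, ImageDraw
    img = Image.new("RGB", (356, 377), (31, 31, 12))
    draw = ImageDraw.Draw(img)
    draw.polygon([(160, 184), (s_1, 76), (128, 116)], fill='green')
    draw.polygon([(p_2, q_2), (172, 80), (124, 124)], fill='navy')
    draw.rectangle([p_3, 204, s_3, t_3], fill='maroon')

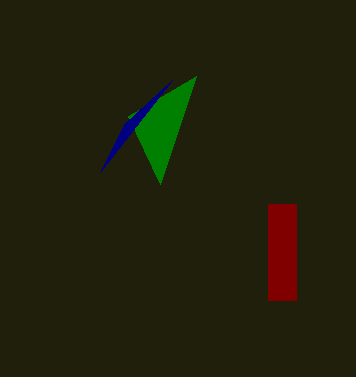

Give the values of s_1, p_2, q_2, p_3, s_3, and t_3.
s_1 = 196, p_2 = 100, q_2 = 172, p_3 = 268, s_3 = 296, t_3 = 300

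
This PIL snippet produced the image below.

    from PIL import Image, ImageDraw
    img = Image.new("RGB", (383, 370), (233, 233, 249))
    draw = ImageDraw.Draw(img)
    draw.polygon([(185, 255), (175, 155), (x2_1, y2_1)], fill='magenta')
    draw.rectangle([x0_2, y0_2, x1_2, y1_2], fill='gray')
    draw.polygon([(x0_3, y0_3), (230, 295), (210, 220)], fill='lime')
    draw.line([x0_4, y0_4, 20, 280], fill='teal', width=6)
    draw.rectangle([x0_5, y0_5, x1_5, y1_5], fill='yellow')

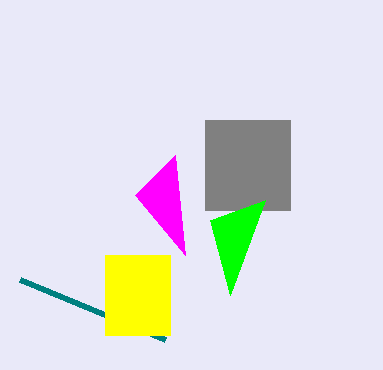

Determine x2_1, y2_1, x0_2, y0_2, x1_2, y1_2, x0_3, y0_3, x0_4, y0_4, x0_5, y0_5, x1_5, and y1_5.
x2_1 = 135
y2_1 = 195
x0_2 = 205
y0_2 = 120
x1_2 = 290
y1_2 = 210
x0_3 = 265
y0_3 = 200
x0_4 = 165
y0_4 = 340
x0_5 = 105
y0_5 = 255
x1_5 = 170
y1_5 = 335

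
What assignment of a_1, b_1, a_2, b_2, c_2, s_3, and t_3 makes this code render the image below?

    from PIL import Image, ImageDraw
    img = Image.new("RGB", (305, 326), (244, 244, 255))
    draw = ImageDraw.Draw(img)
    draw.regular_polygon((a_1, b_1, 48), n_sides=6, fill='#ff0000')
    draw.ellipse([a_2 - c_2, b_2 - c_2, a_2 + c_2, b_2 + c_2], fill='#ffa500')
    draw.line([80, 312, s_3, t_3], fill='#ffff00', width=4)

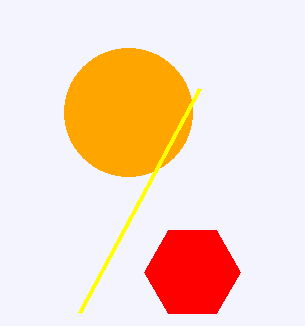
a_1 = 192; b_1 = 272; a_2 = 128; b_2 = 112; c_2 = 64; s_3 = 200; t_3 = 88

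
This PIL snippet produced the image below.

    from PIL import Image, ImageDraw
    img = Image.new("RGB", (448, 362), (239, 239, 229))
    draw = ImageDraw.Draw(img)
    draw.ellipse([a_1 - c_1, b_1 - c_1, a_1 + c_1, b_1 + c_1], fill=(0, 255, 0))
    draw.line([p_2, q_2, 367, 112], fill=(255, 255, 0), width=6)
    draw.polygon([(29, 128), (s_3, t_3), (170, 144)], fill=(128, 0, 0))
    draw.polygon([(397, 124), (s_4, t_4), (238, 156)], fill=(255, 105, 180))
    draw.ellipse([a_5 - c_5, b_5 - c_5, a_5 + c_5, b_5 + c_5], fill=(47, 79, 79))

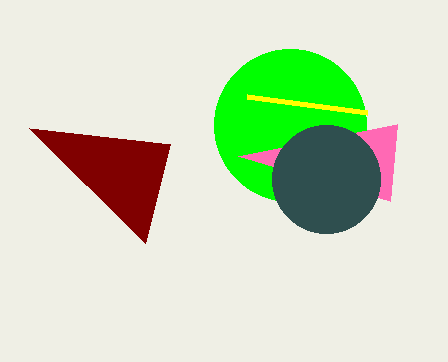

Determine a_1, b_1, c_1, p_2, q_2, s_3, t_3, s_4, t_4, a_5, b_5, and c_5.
a_1 = 290, b_1 = 125, c_1 = 76, p_2 = 247, q_2 = 96, s_3 = 145, t_3 = 243, s_4 = 390, t_4 = 201, a_5 = 326, b_5 = 179, c_5 = 54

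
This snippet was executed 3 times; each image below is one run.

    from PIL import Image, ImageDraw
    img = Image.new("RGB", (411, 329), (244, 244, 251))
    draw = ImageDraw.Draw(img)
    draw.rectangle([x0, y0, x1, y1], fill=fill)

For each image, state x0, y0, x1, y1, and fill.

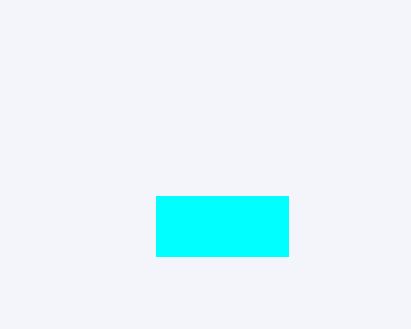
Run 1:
x0 = 156
y0 = 196
x1 = 288
y1 = 256
fill = 'cyan'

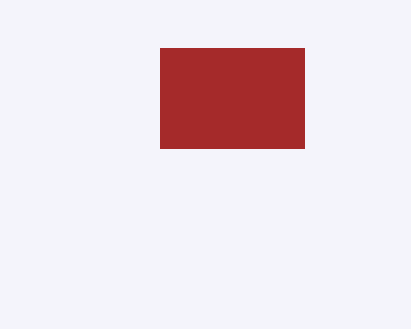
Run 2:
x0 = 160
y0 = 48
x1 = 304
y1 = 148
fill = 'brown'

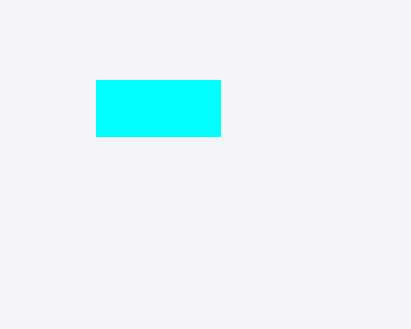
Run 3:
x0 = 96, y0 = 80, x1 = 220, y1 = 136, fill = 'cyan'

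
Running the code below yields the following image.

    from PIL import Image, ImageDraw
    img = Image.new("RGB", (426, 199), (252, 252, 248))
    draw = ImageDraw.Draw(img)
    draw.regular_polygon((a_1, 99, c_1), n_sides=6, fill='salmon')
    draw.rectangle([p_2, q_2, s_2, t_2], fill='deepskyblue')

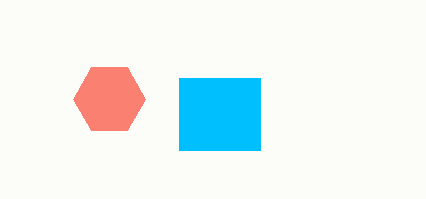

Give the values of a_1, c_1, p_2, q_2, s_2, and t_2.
a_1 = 109; c_1 = 36; p_2 = 179; q_2 = 78; s_2 = 260; t_2 = 150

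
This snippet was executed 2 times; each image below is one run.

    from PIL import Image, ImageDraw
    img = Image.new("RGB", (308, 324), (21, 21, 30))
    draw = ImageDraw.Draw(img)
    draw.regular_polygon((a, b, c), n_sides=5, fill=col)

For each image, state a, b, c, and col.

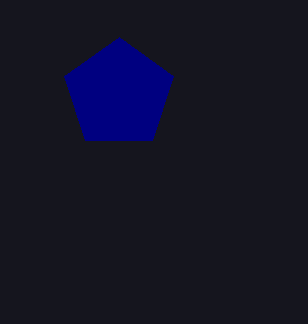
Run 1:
a = 119, b = 94, c = 57, col = 'navy'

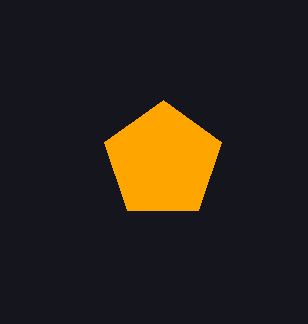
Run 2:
a = 163; b = 161; c = 61; col = 'orange'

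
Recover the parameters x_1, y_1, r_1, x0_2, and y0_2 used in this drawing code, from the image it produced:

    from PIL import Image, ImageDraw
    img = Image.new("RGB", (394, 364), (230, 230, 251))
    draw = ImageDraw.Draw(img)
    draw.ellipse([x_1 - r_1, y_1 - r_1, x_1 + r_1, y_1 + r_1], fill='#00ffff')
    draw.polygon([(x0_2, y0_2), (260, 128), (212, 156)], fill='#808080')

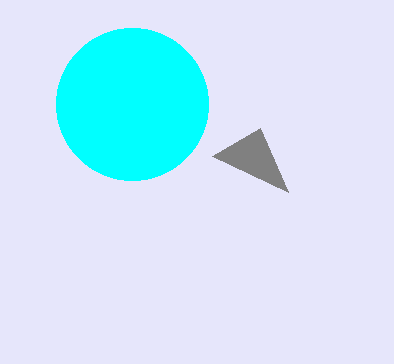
x_1 = 132
y_1 = 104
r_1 = 76
x0_2 = 288
y0_2 = 192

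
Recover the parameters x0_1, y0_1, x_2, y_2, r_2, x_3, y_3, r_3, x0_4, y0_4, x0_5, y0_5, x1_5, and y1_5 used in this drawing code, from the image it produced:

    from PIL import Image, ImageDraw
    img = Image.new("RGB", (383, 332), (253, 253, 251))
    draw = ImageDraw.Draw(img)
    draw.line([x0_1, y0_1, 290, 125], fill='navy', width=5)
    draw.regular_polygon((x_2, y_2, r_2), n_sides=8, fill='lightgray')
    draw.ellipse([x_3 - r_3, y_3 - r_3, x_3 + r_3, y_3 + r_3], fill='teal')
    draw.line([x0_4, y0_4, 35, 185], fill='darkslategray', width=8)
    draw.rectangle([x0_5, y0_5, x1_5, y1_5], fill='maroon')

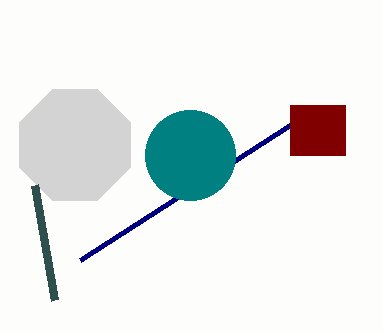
x0_1 = 80
y0_1 = 260
x_2 = 75
y_2 = 145
r_2 = 60
x_3 = 190
y_3 = 155
r_3 = 45
x0_4 = 55
y0_4 = 300
x0_5 = 290
y0_5 = 105
x1_5 = 345
y1_5 = 155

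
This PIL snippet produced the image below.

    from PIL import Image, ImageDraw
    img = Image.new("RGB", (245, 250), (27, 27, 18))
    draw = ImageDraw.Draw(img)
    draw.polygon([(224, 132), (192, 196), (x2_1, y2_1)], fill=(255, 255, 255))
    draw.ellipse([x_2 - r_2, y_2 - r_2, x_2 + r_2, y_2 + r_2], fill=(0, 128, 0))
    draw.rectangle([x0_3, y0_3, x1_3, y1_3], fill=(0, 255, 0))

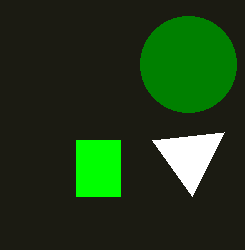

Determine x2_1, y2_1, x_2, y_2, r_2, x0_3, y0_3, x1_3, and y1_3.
x2_1 = 152
y2_1 = 140
x_2 = 188
y_2 = 64
r_2 = 48
x0_3 = 76
y0_3 = 140
x1_3 = 120
y1_3 = 196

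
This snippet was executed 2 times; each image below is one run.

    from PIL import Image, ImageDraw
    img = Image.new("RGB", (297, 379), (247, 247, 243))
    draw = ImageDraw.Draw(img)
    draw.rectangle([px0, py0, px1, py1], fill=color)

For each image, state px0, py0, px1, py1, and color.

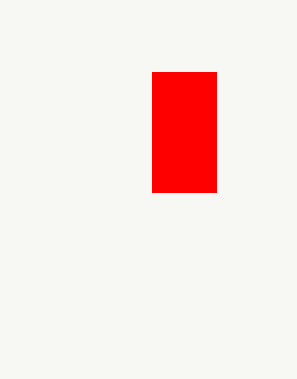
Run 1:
px0 = 152
py0 = 72
px1 = 216
py1 = 192
color = 'red'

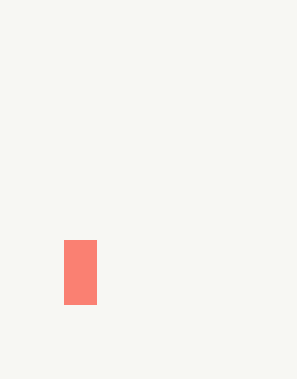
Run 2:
px0 = 64
py0 = 240
px1 = 96
py1 = 304
color = 'salmon'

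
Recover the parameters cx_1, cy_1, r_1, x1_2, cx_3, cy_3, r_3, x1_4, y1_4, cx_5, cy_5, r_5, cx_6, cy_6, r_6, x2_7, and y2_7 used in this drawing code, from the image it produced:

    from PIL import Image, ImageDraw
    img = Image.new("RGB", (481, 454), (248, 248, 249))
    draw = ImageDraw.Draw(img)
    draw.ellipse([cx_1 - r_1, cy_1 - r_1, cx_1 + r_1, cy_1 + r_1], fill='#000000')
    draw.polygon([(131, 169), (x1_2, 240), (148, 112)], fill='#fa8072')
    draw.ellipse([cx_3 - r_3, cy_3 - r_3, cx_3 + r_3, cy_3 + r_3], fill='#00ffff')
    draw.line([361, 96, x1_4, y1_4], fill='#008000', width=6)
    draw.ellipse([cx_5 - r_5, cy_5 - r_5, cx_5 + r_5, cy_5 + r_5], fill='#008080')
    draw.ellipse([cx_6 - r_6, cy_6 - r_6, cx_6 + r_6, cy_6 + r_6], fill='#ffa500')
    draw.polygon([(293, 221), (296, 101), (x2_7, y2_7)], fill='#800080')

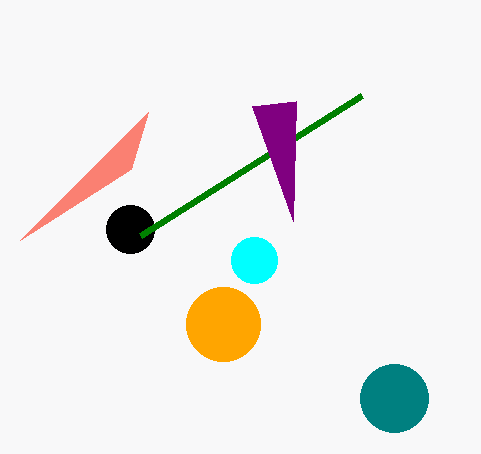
cx_1 = 130, cy_1 = 229, r_1 = 24, x1_2 = 20, cx_3 = 254, cy_3 = 260, r_3 = 23, x1_4 = 140, y1_4 = 236, cx_5 = 394, cy_5 = 398, r_5 = 34, cx_6 = 223, cy_6 = 324, r_6 = 37, x2_7 = 252, y2_7 = 106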